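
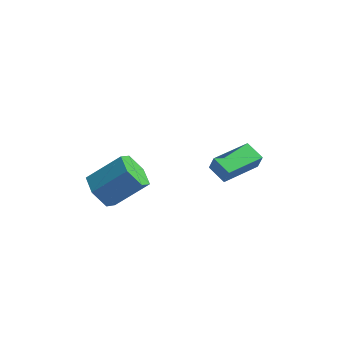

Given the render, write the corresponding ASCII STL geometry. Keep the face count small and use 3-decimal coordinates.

solid 
facet normal -0.755 -0.267 -0.599
outer loop
vertex -1.832 -2.122 1.049
vertex -2.51 -1.912 1.809
vertex -2.238 -1.168 1.135
endloop
endfacet
facet normal 0.527 0.296 -0.796
outer loop
vertex -1.832 -2.122 1.049
vertex -2.238 -1.168 1.135
vertex -0.292 -1.578 2.271
endloop
endfacet
facet normal 0.527 0.296 -0.796
outer loop
vertex -0.292 -1.578 2.271
vertex -2.238 -1.168 1.135
vertex -0.698 -0.624 2.357
endloop
endfacet
facet normal 0.755 0.267 0.599
outer loop
vertex -0.292 -1.578 2.271
vertex -0.698 -0.624 2.357
vertex -0.97 -1.368 3.031
endloop
endfacet
facet normal -0.755 -0.267 -0.599
outer loop
vertex -2.238 -1.168 1.135
vertex -2.51 -1.912 1.809
vertex -2.915 -0.958 1.895
endloop
endfacet
facet normal -0.074 0.942 -0.326
outer loop
vertex -2.238 -1.168 1.135
vertex -2.915 -0.958 1.895
vertex -0.698 -0.624 2.357
endloop
endfacet
facet normal -0.074 0.942 -0.326
outer loop
vertex -0.698 -0.624 2.357
vertex -2.915 -0.958 1.895
vertex -1.375 -0.414 3.117
endloop
endfacet
facet normal 0.755 0.267 0.599
outer loop
vertex -0.698 -0.624 2.357
vertex -1.375 -0.414 3.117
vertex -0.97 -1.368 3.031
endloop
endfacet
facet normal -0.755 -0.266 -0.600
outer loop
vertex -2.915 -0.958 1.895
vertex -2.51 -1.912 1.809
vertex -3.188 -1.702 2.569
endloop
endfacet
facet normal -0.601 0.646 0.470
outer loop
vertex -2.915 -0.958 1.895
vertex -3.188 -1.702 2.569
vertex -1.375 -0.414 3.117
endloop
endfacet
facet normal -0.601 0.646 0.470
outer loop
vertex -1.375 -0.414 3.117
vertex -3.188 -1.702 2.569
vertex -1.648 -1.158 3.791
endloop
endfacet
facet normal 0.755 0.266 0.600
outer loop
vertex -1.375 -0.414 3.117
vertex -1.648 -1.158 3.791
vertex -0.97 -1.368 3.031
endloop
endfacet
facet normal -0.755 -0.267 -0.599
outer loop
vertex -3.188 -1.702 2.569
vertex -2.51 -1.912 1.809
vertex -2.782 -2.656 2.483
endloop
endfacet
facet normal -0.527 -0.296 0.796
outer loop
vertex -3.188 -1.702 2.569
vertex -2.782 -2.656 2.483
vertex -1.648 -1.158 3.791
endloop
endfacet
facet normal -0.527 -0.296 0.796
outer loop
vertex -1.648 -1.158 3.791
vertex -2.782 -2.656 2.483
vertex -1.242 -2.112 3.705
endloop
endfacet
facet normal 0.755 0.267 0.599
outer loop
vertex -1.648 -1.158 3.791
vertex -1.242 -2.112 3.705
vertex -0.97 -1.368 3.031
endloop
endfacet
facet normal -0.755 -0.267 -0.599
outer loop
vertex -2.782 -2.656 2.483
vertex -2.51 -1.912 1.809
vertex -2.105 -2.866 1.723
endloop
endfacet
facet normal 0.074 -0.942 0.326
outer loop
vertex -2.782 -2.656 2.483
vertex -2.105 -2.866 1.723
vertex -1.242 -2.112 3.705
endloop
endfacet
facet normal 0.074 -0.942 0.326
outer loop
vertex -1.242 -2.112 3.705
vertex -2.105 -2.866 1.723
vertex -0.565 -2.322 2.945
endloop
endfacet
facet normal 0.755 0.267 0.599
outer loop
vertex -1.242 -2.112 3.705
vertex -0.565 -2.322 2.945
vertex -0.97 -1.368 3.031
endloop
endfacet
facet normal -0.755 -0.266 -0.600
outer loop
vertex -2.105 -2.866 1.723
vertex -2.51 -1.912 1.809
vertex -1.832 -2.122 1.049
endloop
endfacet
facet normal 0.601 -0.646 -0.470
outer loop
vertex -2.105 -2.866 1.723
vertex -1.832 -2.122 1.049
vertex -0.565 -2.322 2.945
endloop
endfacet
facet normal 0.601 -0.646 -0.470
outer loop
vertex -0.565 -2.322 2.945
vertex -1.832 -2.122 1.049
vertex -0.292 -1.578 2.271
endloop
endfacet
facet normal 0.755 0.266 0.600
outer loop
vertex -0.565 -2.322 2.945
vertex -0.292 -1.578 2.271
vertex -0.97 -1.368 3.031
endloop
endfacet
facet normal -0.691 0.681 0.243
outer loop
vertex 2.306 1.999 0.837
vertex 3.792 3.6 0.577
vertex 2.087 2.069 0.018
endloop
endfacet
facet normal -0.675 -0.728 0.118
outer loop
vertex 2.868 1.3 -0.257
vertex 2.306 1.999 0.837
vertex 2.087 2.069 0.018
endloop
endfacet
facet normal -0.691 0.681 0.243
outer loop
vertex 2.087 2.069 0.018
vertex 3.792 3.6 0.577
vertex 3.573 3.67 -0.241
endloop
endfacet
facet normal -0.257 0.083 -0.963
outer loop
vertex 3.573 3.67 -0.241
vertex 2.868 1.3 -0.257
vertex 2.087 2.069 0.018
endloop
endfacet
facet normal 0.258 -0.083 0.963
outer loop
vertex 2.306 1.999 0.837
vertex 4.573 2.831 0.302
vertex 3.792 3.6 0.577
endloop
endfacet
facet normal -0.675 -0.728 0.118
outer loop
vertex 3.087 1.23 0.561
vertex 2.306 1.999 0.837
vertex 2.868 1.3 -0.257
endloop
endfacet
facet normal 0.258 -0.084 0.963
outer loop
vertex 3.087 1.23 0.561
vertex 4.573 2.831 0.302
vertex 2.306 1.999 0.837
endloop
endfacet
facet normal 0.675 0.728 -0.118
outer loop
vertex 3.792 3.6 0.577
vertex 4.573 2.831 0.302
vertex 3.573 3.67 -0.241
endloop
endfacet
facet normal -0.258 0.083 -0.963
outer loop
vertex 4.354 2.901 -0.517
vertex 2.868 1.3 -0.257
vertex 3.573 3.67 -0.241
endloop
endfacet
facet normal 0.675 0.728 -0.118
outer loop
vertex 3.573 3.67 -0.241
vertex 4.573 2.831 0.302
vertex 4.354 2.901 -0.517
endloop
endfacet
facet normal 0.691 -0.681 -0.243
outer loop
vertex 4.354 2.901 -0.517
vertex 3.087 1.23 0.561
vertex 2.868 1.3 -0.257
endloop
endfacet
facet normal 0.691 -0.681 -0.243
outer loop
vertex 4.573 2.831 0.302
vertex 3.087 1.23 0.561
vertex 4.354 2.901 -0.517
endloop
endfacet

endsolid


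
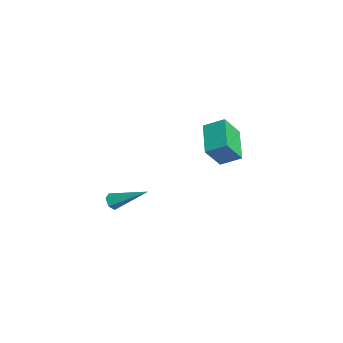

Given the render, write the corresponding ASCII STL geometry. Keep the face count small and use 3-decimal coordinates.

solid 
facet normal -0.911 0.190 0.366
outer loop
vertex -2.862 1.459 -3.223
vertex -2.4 2.496 -2.611
vertex -3.191 2.366 -4.512
endloop
endfacet
facet normal -0.358 -0.804 -0.474
outer loop
vertex -1.26 1.964 -5.289
vertex -2.862 1.459 -3.223
vertex -3.191 2.366 -4.512
endloop
endfacet
facet normal -0.911 0.189 0.366
outer loop
vertex -3.191 2.366 -4.512
vertex -2.4 2.496 -2.611
vertex -2.73 3.403 -3.9
endloop
endfacet
facet normal -0.205 0.563 -0.800
outer loop
vertex -2.73 3.403 -3.9
vertex -1.26 1.964 -5.289
vertex -3.191 2.366 -4.512
endloop
endfacet
facet normal 0.205 -0.564 0.800
outer loop
vertex -2.862 1.459 -3.223
vertex -0.469 2.094 -3.388
vertex -2.4 2.496 -2.611
endloop
endfacet
facet normal -0.358 -0.804 -0.474
outer loop
vertex -0.93 1.057 -4.0
vertex -2.862 1.459 -3.223
vertex -1.26 1.964 -5.289
endloop
endfacet
facet normal 0.205 -0.563 0.800
outer loop
vertex -0.93 1.057 -4.0
vertex -0.469 2.094 -3.388
vertex -2.862 1.459 -3.223
endloop
endfacet
facet normal 0.358 0.804 0.474
outer loop
vertex -2.4 2.496 -2.611
vertex -0.469 2.094 -3.388
vertex -2.73 3.403 -3.9
endloop
endfacet
facet normal -0.205 0.564 -0.800
outer loop
vertex -0.798 3.001 -4.677
vertex -1.26 1.964 -5.289
vertex -2.73 3.403 -3.9
endloop
endfacet
facet normal 0.358 0.804 0.474
outer loop
vertex -2.73 3.403 -3.9
vertex -0.469 2.094 -3.388
vertex -0.798 3.001 -4.677
endloop
endfacet
facet normal 0.911 -0.189 -0.367
outer loop
vertex -0.798 3.001 -4.677
vertex -0.93 1.057 -4.0
vertex -1.26 1.964 -5.289
endloop
endfacet
facet normal 0.911 -0.189 -0.366
outer loop
vertex -0.469 2.094 -3.388
vertex -0.93 1.057 -4.0
vertex -0.798 3.001 -4.677
endloop
endfacet
facet normal -0.426 -0.755 -0.498
outer loop
vertex 3.54 -4.643 -4.478
vertex 3.212 -4.712 -4.093
vertex 3.094 -4.394 -4.474
endloop
endfacet
facet normal 0.320 0.585 -0.746
outer loop
vertex 3.54 -4.643 -4.478
vertex 3.094 -4.394 -4.474
vertex 4.108 -3.128 -3.047
endloop
endfacet
facet normal -0.427 -0.755 -0.498
outer loop
vertex 3.094 -4.394 -4.474
vertex 3.212 -4.712 -4.093
vertex 2.767 -4.463 -4.089
endloop
endfacet
facet normal -0.536 0.784 -0.315
outer loop
vertex 3.094 -4.394 -4.474
vertex 2.767 -4.463 -4.089
vertex 4.108 -3.128 -3.047
endloop
endfacet
facet normal -0.426 -0.754 -0.500
outer loop
vertex 2.767 -4.463 -4.089
vertex 3.212 -4.712 -4.093
vertex 2.885 -4.782 -3.709
endloop
endfacet
facet normal -0.767 0.353 0.535
outer loop
vertex 2.767 -4.463 -4.089
vertex 2.885 -4.782 -3.709
vertex 4.108 -3.128 -3.047
endloop
endfacet
facet normal -0.425 -0.755 -0.500
outer loop
vertex 2.885 -4.782 -3.709
vertex 3.212 -4.712 -4.093
vertex 3.33 -5.03 -3.713
endloop
endfacet
facet normal -0.144 -0.274 0.951
outer loop
vertex 2.885 -4.782 -3.709
vertex 3.33 -5.03 -3.713
vertex 4.108 -3.128 -3.047
endloop
endfacet
facet normal -0.427 -0.754 -0.499
outer loop
vertex 3.33 -5.03 -3.713
vertex 3.212 -4.712 -4.093
vertex 3.657 -4.961 -4.097
endloop
endfacet
facet normal 0.711 -0.473 0.520
outer loop
vertex 3.33 -5.03 -3.713
vertex 3.657 -4.961 -4.097
vertex 4.108 -3.128 -3.047
endloop
endfacet
facet normal -0.427 -0.754 -0.499
outer loop
vertex 3.657 -4.961 -4.097
vertex 3.212 -4.712 -4.093
vertex 3.54 -4.643 -4.478
endloop
endfacet
facet normal 0.944 -0.045 -0.327
outer loop
vertex 3.657 -4.961 -4.097
vertex 3.54 -4.643 -4.478
vertex 4.108 -3.128 -3.047
endloop
endfacet

endsolid


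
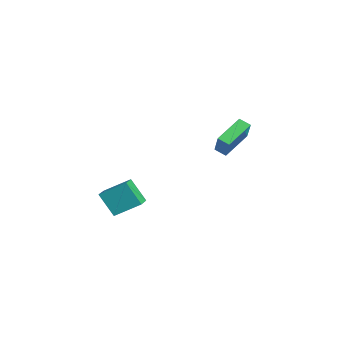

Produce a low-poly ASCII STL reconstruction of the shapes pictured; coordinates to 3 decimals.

solid 
facet normal -0.617 -0.652 0.441
outer loop
vertex -2.568 3.548 1.649
vertex -3.709 3.721 0.307
vertex -1.625 1.977 0.645
endloop
endfacet
facet normal 0.644 -0.098 0.759
outer loop
vertex -1.131 2.499 0.293
vertex -2.568 3.548 1.649
vertex -1.625 1.977 0.645
endloop
endfacet
facet normal -0.617 -0.652 0.440
outer loop
vertex -1.625 1.977 0.645
vertex -3.709 3.721 0.307
vertex -2.765 2.15 -0.697
endloop
endfacet
facet normal 0.452 -0.752 -0.481
outer loop
vertex -2.765 2.15 -0.697
vertex -1.131 2.499 0.293
vertex -1.625 1.977 0.645
endloop
endfacet
facet normal -0.452 0.752 0.481
outer loop
vertex -2.568 3.548 1.649
vertex -3.215 4.243 -0.045
vertex -3.709 3.721 0.307
endloop
endfacet
facet normal 0.645 -0.097 0.758
outer loop
vertex -2.075 4.07 1.297
vertex -2.568 3.548 1.649
vertex -1.131 2.499 0.293
endloop
endfacet
facet normal -0.452 0.751 0.481
outer loop
vertex -2.075 4.07 1.297
vertex -3.215 4.243 -0.045
vertex -2.568 3.548 1.649
endloop
endfacet
facet normal -0.644 0.098 -0.759
outer loop
vertex -3.709 3.721 0.307
vertex -3.215 4.243 -0.045
vertex -2.765 2.15 -0.697
endloop
endfacet
facet normal 0.452 -0.751 -0.481
outer loop
vertex -2.272 2.672 -1.049
vertex -1.131 2.499 0.293
vertex -2.765 2.15 -0.697
endloop
endfacet
facet normal -0.645 0.098 -0.758
outer loop
vertex -2.765 2.15 -0.697
vertex -3.215 4.243 -0.045
vertex -2.272 2.672 -1.049
endloop
endfacet
facet normal 0.617 0.652 -0.440
outer loop
vertex -2.272 2.672 -1.049
vertex -2.075 4.07 1.297
vertex -1.131 2.499 0.293
endloop
endfacet
facet normal 0.617 0.652 -0.440
outer loop
vertex -3.215 4.243 -0.045
vertex -2.075 4.07 1.297
vertex -2.272 2.672 -1.049
endloop
endfacet
facet normal -0.410 -0.392 0.824
outer loop
vertex -0.225 -3.733 -1.566
vertex -1.496 -3.122 -1.907
vertex -0.677 -5.18 -2.48
endloop
endfacet
facet normal 0.876 -0.422 0.235
outer loop
vertex 0.036 -4.498 -3.913
vertex -0.225 -3.733 -1.566
vertex -0.677 -5.18 -2.48
endloop
endfacet
facet normal -0.409 -0.392 0.824
outer loop
vertex -0.677 -5.18 -2.48
vertex -1.496 -3.122 -1.907
vertex -1.947 -4.57 -2.82
endloop
endfacet
facet normal -0.255 -0.818 -0.516
outer loop
vertex -1.947 -4.57 -2.82
vertex 0.036 -4.498 -3.913
vertex -0.677 -5.18 -2.48
endloop
endfacet
facet normal 0.255 0.818 0.516
outer loop
vertex -0.225 -3.733 -1.566
vertex -0.783 -2.44 -3.34
vertex -1.496 -3.122 -1.907
endloop
endfacet
facet normal 0.876 -0.421 0.235
outer loop
vertex 0.487 -3.05 -3.0
vertex -0.225 -3.733 -1.566
vertex 0.036 -4.498 -3.913
endloop
endfacet
facet normal 0.255 0.818 0.516
outer loop
vertex 0.487 -3.05 -3.0
vertex -0.783 -2.44 -3.34
vertex -0.225 -3.733 -1.566
endloop
endfacet
facet normal -0.876 0.421 -0.235
outer loop
vertex -1.496 -3.122 -1.907
vertex -0.783 -2.44 -3.34
vertex -1.947 -4.57 -2.82
endloop
endfacet
facet normal -0.255 -0.818 -0.516
outer loop
vertex -1.235 -3.887 -4.254
vertex 0.036 -4.498 -3.913
vertex -1.947 -4.57 -2.82
endloop
endfacet
facet normal -0.876 0.422 -0.234
outer loop
vertex -1.947 -4.57 -2.82
vertex -0.783 -2.44 -3.34
vertex -1.235 -3.887 -4.254
endloop
endfacet
facet normal 0.409 0.392 -0.824
outer loop
vertex -1.235 -3.887 -4.254
vertex 0.487 -3.05 -3.0
vertex 0.036 -4.498 -3.913
endloop
endfacet
facet normal 0.409 0.393 -0.824
outer loop
vertex -0.783 -2.44 -3.34
vertex 0.487 -3.05 -3.0
vertex -1.235 -3.887 -4.254
endloop
endfacet

endsolid


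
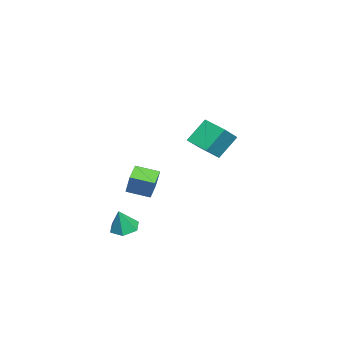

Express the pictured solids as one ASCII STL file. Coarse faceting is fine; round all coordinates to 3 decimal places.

solid 
facet normal -0.412 0.523 0.746
outer loop
vertex 1.319 3.444 5.104
vertex 2.214 4.659 4.747
vertex 0.072 4.038 3.998
endloop
endfacet
facet normal -0.577 -0.783 0.230
outer loop
vertex 0.826 3.081 2.633
vertex 1.319 3.444 5.104
vertex 0.072 4.038 3.998
endloop
endfacet
facet normal -0.412 0.523 0.746
outer loop
vertex 0.072 4.038 3.998
vertex 2.214 4.659 4.747
vertex 0.966 5.253 3.641
endloop
endfacet
facet normal -0.705 0.335 -0.625
outer loop
vertex 0.966 5.253 3.641
vertex 0.826 3.081 2.633
vertex 0.072 4.038 3.998
endloop
endfacet
facet normal 0.705 -0.336 0.625
outer loop
vertex 1.319 3.444 5.104
vertex 2.968 3.702 3.382
vertex 2.214 4.659 4.747
endloop
endfacet
facet normal -0.577 -0.784 0.230
outer loop
vertex 2.074 2.487 3.739
vertex 1.319 3.444 5.104
vertex 0.826 3.081 2.633
endloop
endfacet
facet normal 0.705 -0.335 0.625
outer loop
vertex 2.074 2.487 3.739
vertex 2.968 3.702 3.382
vertex 1.319 3.444 5.104
endloop
endfacet
facet normal 0.577 0.783 -0.230
outer loop
vertex 2.214 4.659 4.747
vertex 2.968 3.702 3.382
vertex 0.966 5.253 3.641
endloop
endfacet
facet normal -0.705 0.336 -0.625
outer loop
vertex 1.721 4.296 2.276
vertex 0.826 3.081 2.633
vertex 0.966 5.253 3.641
endloop
endfacet
facet normal 0.577 0.784 -0.230
outer loop
vertex 0.966 5.253 3.641
vertex 2.968 3.702 3.382
vertex 1.721 4.296 2.276
endloop
endfacet
facet normal 0.412 -0.523 -0.746
outer loop
vertex 1.721 4.296 2.276
vertex 2.074 2.487 3.739
vertex 0.826 3.081 2.633
endloop
endfacet
facet normal 0.413 -0.523 -0.746
outer loop
vertex 2.968 3.702 3.382
vertex 2.074 2.487 3.739
vertex 1.721 4.296 2.276
endloop
endfacet
facet normal -0.922 0.129 0.365
outer loop
vertex -4.238 -1.42 -1.394
vertex -4.174 0.122 -1.778
vertex -4.896 -1.775 -2.932
endloop
endfacet
facet normal -0.041 -0.970 0.241
outer loop
vertex -3.706 -1.942 -3.402
vertex -4.238 -1.42 -1.394
vertex -4.896 -1.775 -2.932
endloop
endfacet
facet normal -0.922 0.130 0.364
outer loop
vertex -4.896 -1.775 -2.932
vertex -4.174 0.122 -1.778
vertex -4.831 -0.234 -3.316
endloop
endfacet
facet normal -0.384 -0.208 -0.899
outer loop
vertex -4.831 -0.234 -3.316
vertex -3.706 -1.942 -3.402
vertex -4.896 -1.775 -2.932
endloop
endfacet
facet normal 0.384 0.208 0.899
outer loop
vertex -4.238 -1.42 -1.394
vertex -2.984 -0.045 -2.248
vertex -4.174 0.122 -1.778
endloop
endfacet
facet normal -0.040 -0.970 0.241
outer loop
vertex -3.049 -1.586 -1.864
vertex -4.238 -1.42 -1.394
vertex -3.706 -1.942 -3.402
endloop
endfacet
facet normal 0.385 0.208 0.899
outer loop
vertex -3.049 -1.586 -1.864
vertex -2.984 -0.045 -2.248
vertex -4.238 -1.42 -1.394
endloop
endfacet
facet normal 0.041 0.969 -0.242
outer loop
vertex -4.174 0.122 -1.778
vertex -2.984 -0.045 -2.248
vertex -4.831 -0.234 -3.316
endloop
endfacet
facet normal -0.385 -0.208 -0.899
outer loop
vertex -3.642 -0.4 -3.786
vertex -3.706 -1.942 -3.402
vertex -4.831 -0.234 -3.316
endloop
endfacet
facet normal 0.040 0.970 -0.241
outer loop
vertex -4.831 -0.234 -3.316
vertex -2.984 -0.045 -2.248
vertex -3.642 -0.4 -3.786
endloop
endfacet
facet normal 0.922 -0.129 -0.364
outer loop
vertex -3.642 -0.4 -3.786
vertex -3.049 -1.586 -1.864
vertex -3.706 -1.942 -3.402
endloop
endfacet
facet normal 0.922 -0.130 -0.365
outer loop
vertex -2.984 -0.045 -2.248
vertex -3.049 -1.586 -1.864
vertex -3.642 -0.4 -3.786
endloop
endfacet
facet normal -0.293 0.164 -0.942
outer loop
vertex 1.067 -1.4 -4.78
vertex 0.169 -1.435 -4.507
vertex 0.629 -0.615 -4.507
endloop
endfacet
facet normal 0.878 0.397 0.266
outer loop
vertex 1.067 -1.4 -4.78
vertex 0.629 -0.615 -4.507
vertex 0.651 -1.705 -2.953
endloop
endfacet
facet normal -0.292 0.164 -0.942
outer loop
vertex 0.629 -0.615 -4.507
vertex 0.169 -1.435 -4.507
vertex -0.27 -0.649 -4.234
endloop
endfacet
facet normal 0.142 0.811 0.567
outer loop
vertex 0.629 -0.615 -4.507
vertex -0.27 -0.649 -4.234
vertex 0.651 -1.705 -2.953
endloop
endfacet
facet normal -0.292 0.164 -0.942
outer loop
vertex -0.27 -0.649 -4.234
vertex 0.169 -1.435 -4.507
vertex -0.73 -1.469 -4.234
endloop
endfacet
facet normal -0.607 0.341 0.718
outer loop
vertex -0.27 -0.649 -4.234
vertex -0.73 -1.469 -4.234
vertex 0.651 -1.705 -2.953
endloop
endfacet
facet normal -0.292 0.165 -0.942
outer loop
vertex -0.73 -1.469 -4.234
vertex 0.169 -1.435 -4.507
vertex -0.292 -2.254 -4.507
endloop
endfacet
facet normal -0.619 -0.543 0.567
outer loop
vertex -0.73 -1.469 -4.234
vertex -0.292 -2.254 -4.507
vertex 0.651 -1.705 -2.953
endloop
endfacet
facet normal -0.292 0.165 -0.942
outer loop
vertex -0.292 -2.254 -4.507
vertex 0.169 -1.435 -4.507
vertex 0.607 -2.22 -4.78
endloop
endfacet
facet normal 0.117 -0.957 0.267
outer loop
vertex -0.292 -2.254 -4.507
vertex 0.607 -2.22 -4.78
vertex 0.651 -1.705 -2.953
endloop
endfacet
facet normal -0.293 0.164 -0.942
outer loop
vertex 0.607 -2.22 -4.78
vertex 0.169 -1.435 -4.507
vertex 1.067 -1.4 -4.78
endloop
endfacet
facet normal 0.866 -0.486 0.116
outer loop
vertex 0.607 -2.22 -4.78
vertex 1.067 -1.4 -4.78
vertex 0.651 -1.705 -2.953
endloop
endfacet

endsolid


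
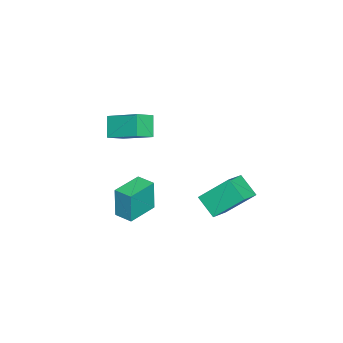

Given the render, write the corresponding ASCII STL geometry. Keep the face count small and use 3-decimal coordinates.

solid 
facet normal -0.428 -0.683 0.592
outer loop
vertex 3.068 2.45 0.51
vertex 1.804 2.744 -0.065
vertex 3.393 0.972 -0.961
endloop
endfacet
facet normal 0.891 -0.207 0.405
outer loop
vertex 3.996 1.936 -1.795
vertex 3.068 2.45 0.51
vertex 3.393 0.972 -0.961
endloop
endfacet
facet normal -0.428 -0.683 0.592
outer loop
vertex 3.393 0.972 -0.961
vertex 1.804 2.744 -0.065
vertex 2.128 1.267 -1.536
endloop
endfacet
facet normal 0.154 -0.700 -0.698
outer loop
vertex 2.128 1.267 -1.536
vertex 3.996 1.936 -1.795
vertex 3.393 0.972 -0.961
endloop
endfacet
facet normal -0.154 0.700 0.697
outer loop
vertex 3.068 2.45 0.51
vertex 2.407 3.708 -0.899
vertex 1.804 2.744 -0.065
endloop
endfacet
facet normal 0.890 -0.208 0.405
outer loop
vertex 3.672 3.413 -0.324
vertex 3.068 2.45 0.51
vertex 3.996 1.936 -1.795
endloop
endfacet
facet normal -0.154 0.700 0.697
outer loop
vertex 3.672 3.413 -0.324
vertex 2.407 3.708 -0.899
vertex 3.068 2.45 0.51
endloop
endfacet
facet normal -0.891 0.207 -0.404
outer loop
vertex 1.804 2.744 -0.065
vertex 2.407 3.708 -0.899
vertex 2.128 1.267 -1.536
endloop
endfacet
facet normal 0.154 -0.700 -0.697
outer loop
vertex 2.732 2.23 -2.37
vertex 3.996 1.936 -1.795
vertex 2.128 1.267 -1.536
endloop
endfacet
facet normal -0.890 0.208 -0.405
outer loop
vertex 2.128 1.267 -1.536
vertex 2.407 3.708 -0.899
vertex 2.732 2.23 -2.37
endloop
endfacet
facet normal 0.428 0.683 -0.592
outer loop
vertex 2.732 2.23 -2.37
vertex 3.672 3.413 -0.324
vertex 3.996 1.936 -1.795
endloop
endfacet
facet normal 0.428 0.683 -0.592
outer loop
vertex 2.407 3.708 -0.899
vertex 3.672 3.413 -0.324
vertex 2.732 2.23 -2.37
endloop
endfacet
facet normal -0.631 -0.197 0.750
outer loop
vertex 1.119 -2.931 2.867
vertex 0.228 -2.352 2.269
vertex 0.58 -4.715 1.944
endloop
endfacet
facet normal 0.731 -0.474 0.490
outer loop
vertex 1.432 -4.448 0.931
vertex 1.119 -2.931 2.867
vertex 0.58 -4.715 1.944
endloop
endfacet
facet normal -0.632 -0.197 0.750
outer loop
vertex 0.58 -4.715 1.944
vertex 0.228 -2.352 2.269
vertex -0.312 -4.136 1.345
endloop
endfacet
facet normal -0.259 -0.858 -0.444
outer loop
vertex -0.312 -4.136 1.345
vertex 1.432 -4.448 0.931
vertex 0.58 -4.715 1.944
endloop
endfacet
facet normal 0.259 0.858 0.444
outer loop
vertex 1.119 -2.931 2.867
vertex 1.08 -2.085 1.256
vertex 0.228 -2.352 2.269
endloop
endfacet
facet normal 0.731 -0.475 0.490
outer loop
vertex 1.972 -2.664 1.855
vertex 1.119 -2.931 2.867
vertex 1.432 -4.448 0.931
endloop
endfacet
facet normal 0.259 0.858 0.444
outer loop
vertex 1.972 -2.664 1.855
vertex 1.08 -2.085 1.256
vertex 1.119 -2.931 2.867
endloop
endfacet
facet normal -0.731 0.475 -0.490
outer loop
vertex 0.228 -2.352 2.269
vertex 1.08 -2.085 1.256
vertex -0.312 -4.136 1.345
endloop
endfacet
facet normal -0.259 -0.858 -0.444
outer loop
vertex 0.541 -3.869 0.333
vertex 1.432 -4.448 0.931
vertex -0.312 -4.136 1.345
endloop
endfacet
facet normal -0.731 0.475 -0.491
outer loop
vertex -0.312 -4.136 1.345
vertex 1.08 -2.085 1.256
vertex 0.541 -3.869 0.333
endloop
endfacet
facet normal 0.631 0.197 -0.750
outer loop
vertex 0.541 -3.869 0.333
vertex 1.972 -2.664 1.855
vertex 1.432 -4.448 0.931
endloop
endfacet
facet normal 0.632 0.197 -0.750
outer loop
vertex 1.08 -2.085 1.256
vertex 1.972 -2.664 1.855
vertex 0.541 -3.869 0.333
endloop
endfacet
facet normal -0.923 0.384 -0.032
outer loop
vertex 2.785 -2.355 -0.623
vertex 3.183 -1.395 -0.586
vertex 2.865 -2.318 -2.471
endloop
endfacet
facet normal -0.383 -0.923 -0.035
outer loop
vertex 4.517 -3.005 -2.414
vertex 2.785 -2.355 -0.623
vertex 2.865 -2.318 -2.471
endloop
endfacet
facet normal -0.923 0.384 -0.032
outer loop
vertex 2.865 -2.318 -2.471
vertex 3.183 -1.395 -0.586
vertex 3.263 -1.358 -2.434
endloop
endfacet
facet normal 0.043 0.021 -0.999
outer loop
vertex 3.263 -1.358 -2.434
vertex 4.517 -3.005 -2.414
vertex 2.865 -2.318 -2.471
endloop
endfacet
facet normal -0.043 -0.021 0.999
outer loop
vertex 2.785 -2.355 -0.623
vertex 4.835 -2.082 -0.529
vertex 3.183 -1.395 -0.586
endloop
endfacet
facet normal -0.383 -0.923 -0.035
outer loop
vertex 4.437 -3.042 -0.566
vertex 2.785 -2.355 -0.623
vertex 4.517 -3.005 -2.414
endloop
endfacet
facet normal -0.043 -0.021 0.999
outer loop
vertex 4.437 -3.042 -0.566
vertex 4.835 -2.082 -0.529
vertex 2.785 -2.355 -0.623
endloop
endfacet
facet normal 0.383 0.923 0.035
outer loop
vertex 3.183 -1.395 -0.586
vertex 4.835 -2.082 -0.529
vertex 3.263 -1.358 -2.434
endloop
endfacet
facet normal 0.043 0.021 -0.999
outer loop
vertex 4.915 -2.045 -2.377
vertex 4.517 -3.005 -2.414
vertex 3.263 -1.358 -2.434
endloop
endfacet
facet normal 0.383 0.923 0.035
outer loop
vertex 3.263 -1.358 -2.434
vertex 4.835 -2.082 -0.529
vertex 4.915 -2.045 -2.377
endloop
endfacet
facet normal 0.923 -0.384 0.032
outer loop
vertex 4.915 -2.045 -2.377
vertex 4.437 -3.042 -0.566
vertex 4.517 -3.005 -2.414
endloop
endfacet
facet normal 0.923 -0.384 0.032
outer loop
vertex 4.835 -2.082 -0.529
vertex 4.437 -3.042 -0.566
vertex 4.915 -2.045 -2.377
endloop
endfacet

endsolid


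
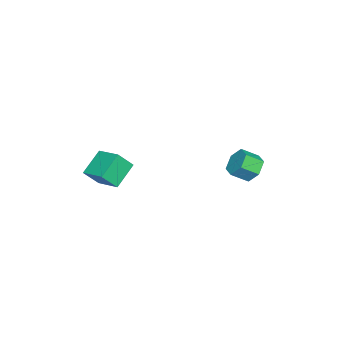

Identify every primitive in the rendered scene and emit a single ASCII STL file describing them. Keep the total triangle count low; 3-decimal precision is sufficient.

solid 
facet normal -0.486 -0.829 -0.275
outer loop
vertex 2.874 -2.631 4.471
vertex 2.324 -1.975 3.466
vertex 4.187 -3.068 3.468
endloop
endfacet
facet normal 0.416 -0.497 0.761
outer loop
vertex 4.976 -1.725 3.914
vertex 2.874 -2.631 4.471
vertex 4.187 -3.068 3.468
endloop
endfacet
facet normal -0.486 -0.829 -0.276
outer loop
vertex 4.187 -3.068 3.468
vertex 2.324 -1.975 3.466
vertex 3.638 -2.412 2.463
endloop
endfacet
facet normal 0.768 -0.256 -0.587
outer loop
vertex 3.638 -2.412 2.463
vertex 4.976 -1.725 3.914
vertex 4.187 -3.068 3.468
endloop
endfacet
facet normal -0.768 0.256 0.587
outer loop
vertex 2.874 -2.631 4.471
vertex 3.113 -0.632 3.912
vertex 2.324 -1.975 3.466
endloop
endfacet
facet normal 0.416 -0.497 0.762
outer loop
vertex 3.662 -1.288 4.917
vertex 2.874 -2.631 4.471
vertex 4.976 -1.725 3.914
endloop
endfacet
facet normal -0.768 0.256 0.587
outer loop
vertex 3.662 -1.288 4.917
vertex 3.113 -0.632 3.912
vertex 2.874 -2.631 4.471
endloop
endfacet
facet normal -0.416 0.497 -0.761
outer loop
vertex 2.324 -1.975 3.466
vertex 3.113 -0.632 3.912
vertex 3.638 -2.412 2.463
endloop
endfacet
facet normal 0.768 -0.256 -0.587
outer loop
vertex 4.426 -1.069 2.909
vertex 4.976 -1.725 3.914
vertex 3.638 -2.412 2.463
endloop
endfacet
facet normal -0.416 0.497 -0.761
outer loop
vertex 3.638 -2.412 2.463
vertex 3.113 -0.632 3.912
vertex 4.426 -1.069 2.909
endloop
endfacet
facet normal 0.486 0.829 0.275
outer loop
vertex 4.426 -1.069 2.909
vertex 3.662 -1.288 4.917
vertex 4.976 -1.725 3.914
endloop
endfacet
facet normal 0.486 0.829 0.276
outer loop
vertex 3.113 -0.632 3.912
vertex 3.662 -1.288 4.917
vertex 4.426 -1.069 2.909
endloop
endfacet
facet normal -0.400 0.732 -0.551
outer loop
vertex -2.485 4.707 0.745
vertex -3.284 4.187 0.634
vertex -3.203 4.79 1.376
endloop
endfacet
facet normal 0.529 0.676 0.513
outer loop
vertex -2.485 4.707 0.745
vertex -3.203 4.79 1.376
vertex -1.997 3.814 1.418
endloop
endfacet
facet normal 0.529 0.676 0.513
outer loop
vertex -1.997 3.814 1.418
vertex -3.203 4.79 1.376
vertex -2.715 3.897 2.049
endloop
endfacet
facet normal 0.400 -0.732 0.551
outer loop
vertex -1.997 3.814 1.418
vertex -2.715 3.897 2.049
vertex -2.796 3.293 1.306
endloop
endfacet
facet normal -0.400 0.732 -0.551
outer loop
vertex -3.203 4.79 1.376
vertex -3.284 4.187 0.634
vertex -4.002 4.27 1.265
endloop
endfacet
facet normal -0.384 0.413 0.826
outer loop
vertex -3.203 4.79 1.376
vertex -4.002 4.27 1.265
vertex -2.715 3.897 2.049
endloop
endfacet
facet normal -0.383 0.413 0.826
outer loop
vertex -2.715 3.897 2.049
vertex -4.002 4.27 1.265
vertex -3.515 3.377 1.938
endloop
endfacet
facet normal 0.399 -0.732 0.552
outer loop
vertex -2.715 3.897 2.049
vertex -3.515 3.377 1.938
vertex -2.796 3.293 1.306
endloop
endfacet
facet normal -0.400 0.732 -0.551
outer loop
vertex -4.002 4.27 1.265
vertex -3.284 4.187 0.634
vertex -4.083 3.666 0.522
endloop
endfacet
facet normal -0.913 -0.262 0.313
outer loop
vertex -4.002 4.27 1.265
vertex -4.083 3.666 0.522
vertex -3.515 3.377 1.938
endloop
endfacet
facet normal -0.913 -0.263 0.312
outer loop
vertex -3.515 3.377 1.938
vertex -4.083 3.666 0.522
vertex -3.595 2.773 1.195
endloop
endfacet
facet normal 0.400 -0.732 0.552
outer loop
vertex -3.515 3.377 1.938
vertex -3.595 2.773 1.195
vertex -2.796 3.293 1.306
endloop
endfacet
facet normal -0.400 0.732 -0.551
outer loop
vertex -4.083 3.666 0.522
vertex -3.284 4.187 0.634
vertex -3.365 3.583 -0.109
endloop
endfacet
facet normal -0.529 -0.676 -0.513
outer loop
vertex -4.083 3.666 0.522
vertex -3.365 3.583 -0.109
vertex -3.595 2.773 1.195
endloop
endfacet
facet normal -0.529 -0.676 -0.513
outer loop
vertex -3.595 2.773 1.195
vertex -3.365 3.583 -0.109
vertex -2.877 2.69 0.564
endloop
endfacet
facet normal 0.400 -0.732 0.551
outer loop
vertex -3.595 2.773 1.195
vertex -2.877 2.69 0.564
vertex -2.796 3.293 1.306
endloop
endfacet
facet normal -0.399 0.732 -0.552
outer loop
vertex -3.365 3.583 -0.109
vertex -3.284 4.187 0.634
vertex -2.565 4.103 0.002
endloop
endfacet
facet normal 0.383 -0.413 -0.826
outer loop
vertex -3.365 3.583 -0.109
vertex -2.565 4.103 0.002
vertex -2.877 2.69 0.564
endloop
endfacet
facet normal 0.384 -0.413 -0.826
outer loop
vertex -2.877 2.69 0.564
vertex -2.565 4.103 0.002
vertex -2.078 3.21 0.675
endloop
endfacet
facet normal 0.400 -0.732 0.551
outer loop
vertex -2.877 2.69 0.564
vertex -2.078 3.21 0.675
vertex -2.796 3.293 1.306
endloop
endfacet
facet normal -0.400 0.732 -0.552
outer loop
vertex -2.565 4.103 0.002
vertex -3.284 4.187 0.634
vertex -2.485 4.707 0.745
endloop
endfacet
facet normal 0.913 0.263 -0.312
outer loop
vertex -2.565 4.103 0.002
vertex -2.485 4.707 0.745
vertex -2.078 3.21 0.675
endloop
endfacet
facet normal 0.913 0.263 -0.313
outer loop
vertex -2.078 3.21 0.675
vertex -2.485 4.707 0.745
vertex -1.997 3.814 1.418
endloop
endfacet
facet normal 0.400 -0.732 0.551
outer loop
vertex -2.078 3.21 0.675
vertex -1.997 3.814 1.418
vertex -2.796 3.293 1.306
endloop
endfacet

endsolid


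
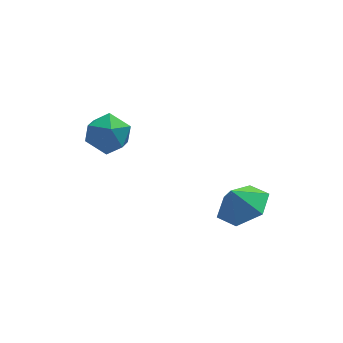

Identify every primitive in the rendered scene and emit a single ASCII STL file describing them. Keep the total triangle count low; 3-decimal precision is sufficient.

solid 
facet normal -0.586 0.654 -0.479
outer loop
vertex -0.856 1.873 2.134
vertex -1.64 1.441 2.503
vertex -1.219 2.169 2.981
endloop
endfacet
facet normal 0.043 0.949 -0.313
outer loop
vertex -0.856 1.873 2.134
vertex -1.219 2.169 2.981
vertex -0.262 2.088 2.866
endloop
endfacet
facet normal 0.557 0.557 -0.616
outer loop
vertex -0.856 1.873 2.134
vertex -0.262 2.088 2.866
vertex -0.091 1.31 2.317
endloop
endfacet
facet normal 0.246 0.019 -0.969
outer loop
vertex -0.856 1.873 2.134
vertex -0.091 1.31 2.317
vertex -0.943 0.91 2.093
endloop
endfacet
facet normal -0.460 0.079 -0.884
outer loop
vertex -0.856 1.873 2.134
vertex -0.943 0.91 2.093
vertex -1.64 1.441 2.503
endloop
endfacet
facet normal 0.124 0.911 0.393
outer loop
vertex -0.262 2.088 2.866
vertex -1.219 2.169 2.981
vertex -0.677 1.79 3.687
endloop
endfacet
facet normal -0.892 0.433 0.126
outer loop
vertex -1.219 2.169 2.981
vertex -1.64 1.441 2.503
vertex -1.529 1.39 3.463
endloop
endfacet
facet normal -0.689 -0.496 -0.528
outer loop
vertex -1.64 1.441 2.503
vertex -0.943 0.91 2.093
vertex -1.358 0.612 2.914
endloop
endfacet
facet normal 0.453 -0.592 -0.666
outer loop
vertex -0.943 0.91 2.093
vertex -0.091 1.31 2.317
vertex -0.401 0.531 2.799
endloop
endfacet
facet normal 0.956 0.278 -0.096
outer loop
vertex -0.091 1.31 2.317
vertex -0.262 2.088 2.866
vertex 0.02 1.259 3.277
endloop
endfacet
facet normal -0.246 -0.019 0.969
outer loop
vertex -0.764 0.827 3.646
vertex -0.677 1.79 3.687
vertex -1.529 1.39 3.463
endloop
endfacet
facet normal -0.557 -0.557 0.616
outer loop
vertex -0.764 0.827 3.646
vertex -1.529 1.39 3.463
vertex -1.358 0.612 2.914
endloop
endfacet
facet normal -0.043 -0.949 0.313
outer loop
vertex -0.764 0.827 3.646
vertex -1.358 0.612 2.914
vertex -0.401 0.531 2.799
endloop
endfacet
facet normal 0.586 -0.654 0.479
outer loop
vertex -0.764 0.827 3.646
vertex -0.401 0.531 2.799
vertex 0.02 1.259 3.277
endloop
endfacet
facet normal 0.460 -0.079 0.884
outer loop
vertex -0.764 0.827 3.646
vertex 0.02 1.259 3.277
vertex -0.677 1.79 3.687
endloop
endfacet
facet normal -0.453 0.592 0.666
outer loop
vertex -1.529 1.39 3.463
vertex -0.677 1.79 3.687
vertex -1.219 2.169 2.981
endloop
endfacet
facet normal -0.956 -0.278 0.096
outer loop
vertex -1.358 0.612 2.914
vertex -1.529 1.39 3.463
vertex -1.64 1.441 2.503
endloop
endfacet
facet normal -0.124 -0.911 -0.393
outer loop
vertex -0.401 0.531 2.799
vertex -1.358 0.612 2.914
vertex -0.943 0.91 2.093
endloop
endfacet
facet normal 0.892 -0.433 -0.126
outer loop
vertex 0.02 1.259 3.277
vertex -0.401 0.531 2.799
vertex -0.091 1.31 2.317
endloop
endfacet
facet normal 0.689 0.496 0.528
outer loop
vertex -0.677 1.79 3.687
vertex 0.02 1.259 3.277
vertex -0.262 2.088 2.866
endloop
endfacet
facet normal 0.435 -0.052 -0.899
outer loop
vertex 3.855 -3.748 2.361
vertex 3.35 -2.876 2.066
vertex 4.294 -2.808 2.519
endloop
endfacet
facet normal 0.302 -0.293 0.907
outer loop
vertex 3.855 -3.748 2.361
vertex 4.294 -2.808 2.519
vertex 2.91 -2.824 2.974
endloop
endfacet
facet normal 0.435 -0.053 -0.899
outer loop
vertex 4.294 -2.808 2.519
vertex 3.35 -2.876 2.066
vertex 3.79 -1.936 2.224
endloop
endfacet
facet normal 0.275 0.447 0.851
outer loop
vertex 4.294 -2.808 2.519
vertex 3.79 -1.936 2.224
vertex 2.91 -2.824 2.974
endloop
endfacet
facet normal 0.435 -0.052 -0.899
outer loop
vertex 3.79 -1.936 2.224
vertex 3.35 -2.876 2.066
vertex 2.845 -2.004 1.771
endloop
endfacet
facet normal -0.317 0.775 0.546
outer loop
vertex 3.79 -1.936 2.224
vertex 2.845 -2.004 1.771
vertex 2.91 -2.824 2.974
endloop
endfacet
facet normal 0.435 -0.052 -0.899
outer loop
vertex 2.845 -2.004 1.771
vertex 3.35 -2.876 2.066
vertex 2.405 -2.945 1.613
endloop
endfacet
facet normal -0.883 0.363 0.296
outer loop
vertex 2.845 -2.004 1.771
vertex 2.405 -2.945 1.613
vertex 2.91 -2.824 2.974
endloop
endfacet
facet normal 0.435 -0.052 -0.899
outer loop
vertex 2.405 -2.945 1.613
vertex 3.35 -2.876 2.066
vertex 2.91 -3.817 1.908
endloop
endfacet
facet normal -0.857 -0.377 0.351
outer loop
vertex 2.405 -2.945 1.613
vertex 2.91 -3.817 1.908
vertex 2.91 -2.824 2.974
endloop
endfacet
facet normal 0.435 -0.052 -0.899
outer loop
vertex 2.91 -3.817 1.908
vertex 3.35 -2.876 2.066
vertex 3.855 -3.748 2.361
endloop
endfacet
facet normal -0.264 -0.706 0.657
outer loop
vertex 2.91 -3.817 1.908
vertex 3.855 -3.748 2.361
vertex 2.91 -2.824 2.974
endloop
endfacet

endsolid


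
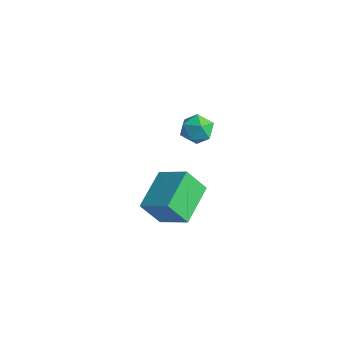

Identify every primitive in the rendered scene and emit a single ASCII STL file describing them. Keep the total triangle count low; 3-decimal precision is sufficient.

solid 
facet normal -0.879 0.433 -0.202
outer loop
vertex -2.283 1.141 0.684
vertex -2.536 0.936 1.345
vertex -2.198 1.585 1.266
endloop
endfacet
facet normal -0.347 0.769 -0.536
outer loop
vertex -2.283 1.141 0.684
vertex -2.198 1.585 1.266
vertex -1.647 1.498 0.785
endloop
endfacet
facet normal -0.015 0.296 -0.955
outer loop
vertex -2.283 1.141 0.684
vertex -1.647 1.498 0.785
vertex -1.645 0.795 0.567
endloop
endfacet
facet normal -0.342 -0.334 -0.878
outer loop
vertex -2.283 1.141 0.684
vertex -1.645 0.795 0.567
vertex -2.194 0.447 0.913
endloop
endfacet
facet normal -0.876 -0.249 -0.413
outer loop
vertex -2.283 1.141 0.684
vertex -2.194 0.447 0.913
vertex -2.536 0.936 1.345
endloop
endfacet
facet normal 0.118 0.992 -0.044
outer loop
vertex -1.647 1.498 0.785
vertex -2.198 1.585 1.266
vertex -1.506 1.513 1.507
endloop
endfacet
facet normal -0.741 0.447 0.500
outer loop
vertex -2.198 1.585 1.266
vertex -2.536 0.936 1.345
vertex -2.055 1.165 1.853
endloop
endfacet
facet normal -0.738 -0.656 0.158
outer loop
vertex -2.536 0.936 1.345
vertex -2.194 0.447 0.913
vertex -2.053 0.462 1.635
endloop
endfacet
facet normal 0.126 -0.792 -0.597
outer loop
vertex -2.194 0.447 0.913
vertex -1.645 0.795 0.567
vertex -1.502 0.375 1.154
endloop
endfacet
facet normal 0.655 0.226 -0.722
outer loop
vertex -1.645 0.795 0.567
vertex -1.647 1.498 0.785
vertex -1.164 1.024 1.075
endloop
endfacet
facet normal 0.342 0.334 0.878
outer loop
vertex -1.417 0.819 1.736
vertex -1.506 1.513 1.507
vertex -2.055 1.165 1.853
endloop
endfacet
facet normal 0.015 -0.296 0.955
outer loop
vertex -1.417 0.819 1.736
vertex -2.055 1.165 1.853
vertex -2.053 0.462 1.635
endloop
endfacet
facet normal 0.347 -0.769 0.536
outer loop
vertex -1.417 0.819 1.736
vertex -2.053 0.462 1.635
vertex -1.502 0.375 1.154
endloop
endfacet
facet normal 0.879 -0.433 0.202
outer loop
vertex -1.417 0.819 1.736
vertex -1.502 0.375 1.154
vertex -1.164 1.024 1.075
endloop
endfacet
facet normal 0.876 0.249 0.413
outer loop
vertex -1.417 0.819 1.736
vertex -1.164 1.024 1.075
vertex -1.506 1.513 1.507
endloop
endfacet
facet normal -0.126 0.792 0.597
outer loop
vertex -2.055 1.165 1.853
vertex -1.506 1.513 1.507
vertex -2.198 1.585 1.266
endloop
endfacet
facet normal -0.655 -0.226 0.722
outer loop
vertex -2.053 0.462 1.635
vertex -2.055 1.165 1.853
vertex -2.536 0.936 1.345
endloop
endfacet
facet normal -0.118 -0.992 0.044
outer loop
vertex -1.502 0.375 1.154
vertex -2.053 0.462 1.635
vertex -2.194 0.447 0.913
endloop
endfacet
facet normal 0.741 -0.447 -0.500
outer loop
vertex -1.164 1.024 1.075
vertex -1.502 0.375 1.154
vertex -1.645 0.795 0.567
endloop
endfacet
facet normal 0.738 0.656 -0.158
outer loop
vertex -1.506 1.513 1.507
vertex -1.164 1.024 1.075
vertex -1.647 1.498 0.785
endloop
endfacet
facet normal -0.321 -0.486 0.813
outer loop
vertex -2.74 1.223 -2.137
vertex -4.018 0.864 -2.857
vertex -1.932 -0.375 -2.774
endloop
endfacet
facet normal 0.846 0.238 0.476
outer loop
vertex -1.502 0.276 -3.863
vertex -2.74 1.223 -2.137
vertex -1.932 -0.375 -2.774
endloop
endfacet
facet normal -0.321 -0.486 0.813
outer loop
vertex -1.932 -0.375 -2.774
vertex -4.018 0.864 -2.857
vertex -3.211 -0.734 -3.493
endloop
endfacet
facet normal 0.425 -0.841 -0.335
outer loop
vertex -3.211 -0.734 -3.493
vertex -1.502 0.276 -3.863
vertex -1.932 -0.375 -2.774
endloop
endfacet
facet normal -0.425 0.841 0.335
outer loop
vertex -2.74 1.223 -2.137
vertex -3.588 1.515 -3.946
vertex -4.018 0.864 -2.857
endloop
endfacet
facet normal 0.846 0.238 0.477
outer loop
vertex -2.309 1.874 -3.227
vertex -2.74 1.223 -2.137
vertex -1.502 0.276 -3.863
endloop
endfacet
facet normal -0.424 0.841 0.335
outer loop
vertex -2.309 1.874 -3.227
vertex -3.588 1.515 -3.946
vertex -2.74 1.223 -2.137
endloop
endfacet
facet normal -0.846 -0.238 -0.476
outer loop
vertex -4.018 0.864 -2.857
vertex -3.588 1.515 -3.946
vertex -3.211 -0.734 -3.493
endloop
endfacet
facet normal 0.425 -0.841 -0.334
outer loop
vertex -2.78 -0.083 -4.583
vertex -1.502 0.276 -3.863
vertex -3.211 -0.734 -3.493
endloop
endfacet
facet normal -0.846 -0.238 -0.477
outer loop
vertex -3.211 -0.734 -3.493
vertex -3.588 1.515 -3.946
vertex -2.78 -0.083 -4.583
endloop
endfacet
facet normal 0.321 0.486 -0.813
outer loop
vertex -2.78 -0.083 -4.583
vertex -2.309 1.874 -3.227
vertex -1.502 0.276 -3.863
endloop
endfacet
facet normal 0.321 0.486 -0.813
outer loop
vertex -3.588 1.515 -3.946
vertex -2.309 1.874 -3.227
vertex -2.78 -0.083 -4.583
endloop
endfacet

endsolid


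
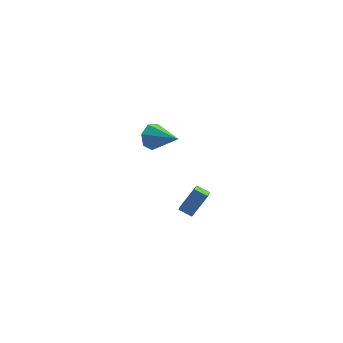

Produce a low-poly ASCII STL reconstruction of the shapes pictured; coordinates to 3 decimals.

solid 
facet normal -0.380 -0.464 -0.800
outer loop
vertex 2.341 -4.337 -2.28
vertex 1.609 -4.373 -1.911
vertex 2.036 -3.231 -2.777
endloop
endfacet
facet normal 0.892 0.044 -0.450
outer loop
vertex 2.631 -2.507 -1.529
vertex 2.341 -4.337 -2.28
vertex 2.036 -3.231 -2.777
endloop
endfacet
facet normal -0.382 -0.464 -0.800
outer loop
vertex 2.036 -3.231 -2.777
vertex 1.609 -4.373 -1.911
vertex 1.305 -3.267 -2.407
endloop
endfacet
facet normal -0.244 0.885 -0.397
outer loop
vertex 1.305 -3.267 -2.407
vertex 2.631 -2.507 -1.529
vertex 2.036 -3.231 -2.777
endloop
endfacet
facet normal 0.244 -0.885 0.397
outer loop
vertex 2.341 -4.337 -2.28
vertex 2.204 -3.649 -0.663
vertex 1.609 -4.373 -1.911
endloop
endfacet
facet normal 0.892 0.043 -0.450
outer loop
vertex 2.935 -3.613 -1.033
vertex 2.341 -4.337 -2.28
vertex 2.631 -2.507 -1.529
endloop
endfacet
facet normal 0.245 -0.885 0.397
outer loop
vertex 2.935 -3.613 -1.033
vertex 2.204 -3.649 -0.663
vertex 2.341 -4.337 -2.28
endloop
endfacet
facet normal -0.892 -0.043 0.450
outer loop
vertex 1.609 -4.373 -1.911
vertex 2.204 -3.649 -0.663
vertex 1.305 -3.267 -2.407
endloop
endfacet
facet normal -0.244 0.885 -0.397
outer loop
vertex 1.899 -2.543 -1.16
vertex 2.631 -2.507 -1.529
vertex 1.305 -3.267 -2.407
endloop
endfacet
facet normal -0.892 -0.044 0.450
outer loop
vertex 1.305 -3.267 -2.407
vertex 2.204 -3.649 -0.663
vertex 1.899 -2.543 -1.16
endloop
endfacet
facet normal 0.381 0.463 0.800
outer loop
vertex 1.899 -2.543 -1.16
vertex 2.935 -3.613 -1.033
vertex 2.631 -2.507 -1.529
endloop
endfacet
facet normal 0.382 0.464 0.799
outer loop
vertex 2.204 -3.649 -0.663
vertex 2.935 -3.613 -1.033
vertex 1.899 -2.543 -1.16
endloop
endfacet
facet normal -0.913 0.287 -0.290
outer loop
vertex -2.9 4.202 -3.244
vertex -3.27 3.821 -2.456
vertex -2.949 4.705 -2.593
endloop
endfacet
facet normal 0.733 0.564 -0.380
outer loop
vertex -2.9 4.202 -3.244
vertex -2.949 4.705 -2.593
vertex -1.47 3.259 -1.884
endloop
endfacet
facet normal -0.913 0.286 -0.291
outer loop
vertex -2.949 4.705 -2.593
vertex -3.27 3.821 -2.456
vertex -3.24 4.543 -1.839
endloop
endfacet
facet normal 0.551 0.746 0.373
outer loop
vertex -2.949 4.705 -2.593
vertex -3.24 4.543 -1.839
vertex -1.47 3.259 -1.884
endloop
endfacet
facet normal -0.913 0.286 -0.290
outer loop
vertex -3.24 4.543 -1.839
vertex -3.27 3.821 -2.456
vertex -3.553 3.837 -1.55
endloop
endfacet
facet normal 0.227 0.281 0.932
outer loop
vertex -3.24 4.543 -1.839
vertex -3.553 3.837 -1.55
vertex -1.47 3.259 -1.884
endloop
endfacet
facet normal -0.913 0.285 -0.290
outer loop
vertex -3.553 3.837 -1.55
vertex -3.27 3.821 -2.456
vertex -3.652 3.12 -1.943
endloop
endfacet
facet normal 0.007 -0.481 0.876
outer loop
vertex -3.553 3.837 -1.55
vertex -3.652 3.12 -1.943
vertex -1.47 3.259 -1.884
endloop
endfacet
facet normal -0.913 0.285 -0.290
outer loop
vertex -3.652 3.12 -1.943
vertex -3.27 3.821 -2.456
vertex -3.463 2.931 -2.723
endloop
endfacet
facet normal 0.055 -0.967 0.248
outer loop
vertex -3.652 3.12 -1.943
vertex -3.463 2.931 -2.723
vertex -1.47 3.259 -1.884
endloop
endfacet
facet normal -0.914 0.285 -0.290
outer loop
vertex -3.463 2.931 -2.723
vertex -3.27 3.821 -2.456
vertex -3.129 3.412 -3.302
endloop
endfacet
facet normal 0.335 -0.811 -0.480
outer loop
vertex -3.463 2.931 -2.723
vertex -3.129 3.412 -3.302
vertex -1.47 3.259 -1.884
endloop
endfacet
facet normal -0.913 0.286 -0.290
outer loop
vertex -3.129 3.412 -3.302
vertex -3.27 3.821 -2.456
vertex -2.9 4.202 -3.244
endloop
endfacet
facet normal 0.637 -0.129 -0.760
outer loop
vertex -3.129 3.412 -3.302
vertex -2.9 4.202 -3.244
vertex -1.47 3.259 -1.884
endloop
endfacet

endsolid


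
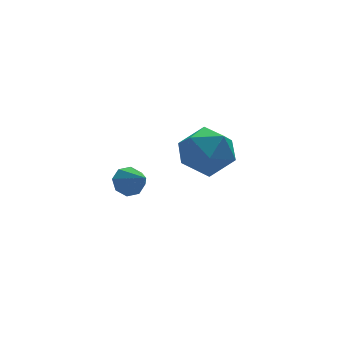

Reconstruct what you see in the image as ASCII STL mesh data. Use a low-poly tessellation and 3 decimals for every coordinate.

solid 
facet normal -0.867 0.338 -0.367
outer loop
vertex 2.638 2.134 -0.09
vertex 2.019 1.397 0.694
vertex 2.324 2.55 1.036
endloop
endfacet
facet normal -0.360 0.838 -0.410
outer loop
vertex 2.638 2.134 -0.09
vertex 2.324 2.55 1.036
vertex 3.446 2.804 0.571
endloop
endfacet
facet normal 0.177 0.575 -0.799
outer loop
vertex 2.638 2.134 -0.09
vertex 3.446 2.804 0.571
vertex 3.834 1.809 -0.059
endloop
endfacet
facet normal 0.002 -0.089 -0.996
outer loop
vertex 2.638 2.134 -0.09
vertex 3.834 1.809 -0.059
vertex 2.953 0.939 0.017
endloop
endfacet
facet normal -0.643 -0.235 -0.729
outer loop
vertex 2.638 2.134 -0.09
vertex 2.953 0.939 0.017
vertex 2.019 1.397 0.694
endloop
endfacet
facet normal -0.114 0.962 0.249
outer loop
vertex 3.446 2.804 0.571
vertex 2.324 2.55 1.036
vertex 3.327 2.481 1.763
endloop
endfacet
facet normal -0.935 0.152 0.320
outer loop
vertex 2.324 2.55 1.036
vertex 2.019 1.397 0.694
vertex 2.446 1.611 1.839
endloop
endfacet
facet normal -0.573 -0.775 -0.267
outer loop
vertex 2.019 1.397 0.694
vertex 2.953 0.939 0.017
vertex 2.834 0.616 1.209
endloop
endfacet
facet normal 0.470 -0.537 -0.700
outer loop
vertex 2.953 0.939 0.017
vertex 3.834 1.809 -0.059
vertex 3.956 0.87 0.744
endloop
endfacet
facet normal 0.754 0.535 -0.381
outer loop
vertex 3.834 1.809 -0.059
vertex 3.446 2.804 0.571
vertex 4.261 2.023 1.086
endloop
endfacet
facet normal -0.002 0.089 0.996
outer loop
vertex 3.642 1.286 1.87
vertex 3.327 2.481 1.763
vertex 2.446 1.611 1.839
endloop
endfacet
facet normal -0.177 -0.575 0.799
outer loop
vertex 3.642 1.286 1.87
vertex 2.446 1.611 1.839
vertex 2.834 0.616 1.209
endloop
endfacet
facet normal 0.360 -0.838 0.410
outer loop
vertex 3.642 1.286 1.87
vertex 2.834 0.616 1.209
vertex 3.956 0.87 0.744
endloop
endfacet
facet normal 0.867 -0.338 0.367
outer loop
vertex 3.642 1.286 1.87
vertex 3.956 0.87 0.744
vertex 4.261 2.023 1.086
endloop
endfacet
facet normal 0.643 0.235 0.729
outer loop
vertex 3.642 1.286 1.87
vertex 4.261 2.023 1.086
vertex 3.327 2.481 1.763
endloop
endfacet
facet normal -0.470 0.537 0.700
outer loop
vertex 2.446 1.611 1.839
vertex 3.327 2.481 1.763
vertex 2.324 2.55 1.036
endloop
endfacet
facet normal -0.754 -0.535 0.381
outer loop
vertex 2.834 0.616 1.209
vertex 2.446 1.611 1.839
vertex 2.019 1.397 0.694
endloop
endfacet
facet normal 0.114 -0.962 -0.249
outer loop
vertex 3.956 0.87 0.744
vertex 2.834 0.616 1.209
vertex 2.953 0.939 0.017
endloop
endfacet
facet normal 0.935 -0.152 -0.320
outer loop
vertex 4.261 2.023 1.086
vertex 3.956 0.87 0.744
vertex 3.834 1.809 -0.059
endloop
endfacet
facet normal 0.573 0.775 0.267
outer loop
vertex 3.327 2.481 1.763
vertex 4.261 2.023 1.086
vertex 3.446 2.804 0.571
endloop
endfacet
facet normal -0.207 0.798 -0.566
outer loop
vertex -0.572 -1.732 2.552
vertex -1.135 -1.991 2.393
vertex -0.93 -1.606 2.861
endloop
endfacet
facet normal 0.677 0.165 0.717
outer loop
vertex -0.572 -1.732 2.552
vertex -0.93 -1.606 2.861
vertex -0.865 -3.029 3.127
endloop
endfacet
facet normal -0.208 0.798 -0.565
outer loop
vertex -0.93 -1.606 2.861
vertex -1.135 -1.991 2.393
vertex -1.408 -1.706 2.896
endloop
endfacet
facet normal 0.033 0.185 0.982
outer loop
vertex -0.93 -1.606 2.861
vertex -1.408 -1.706 2.896
vertex -0.865 -3.029 3.127
endloop
endfacet
facet normal -0.206 0.799 -0.565
outer loop
vertex -1.408 -1.706 2.896
vertex -1.135 -1.991 2.393
vertex -1.727 -1.972 2.636
endloop
endfacet
facet normal -0.579 -0.096 0.809
outer loop
vertex -1.408 -1.706 2.896
vertex -1.727 -1.972 2.636
vertex -0.865 -3.029 3.127
endloop
endfacet
facet normal -0.207 0.798 -0.567
outer loop
vertex -1.727 -1.972 2.636
vertex -1.135 -1.991 2.393
vertex -1.698 -2.25 2.234
endloop
endfacet
facet normal -0.803 -0.516 0.299
outer loop
vertex -1.727 -1.972 2.636
vertex -1.698 -2.25 2.234
vertex -0.865 -3.029 3.127
endloop
endfacet
facet normal -0.208 0.799 -0.565
outer loop
vertex -1.698 -2.25 2.234
vertex -1.135 -1.991 2.393
vertex -1.34 -2.376 1.924
endloop
endfacet
facet normal -0.506 -0.826 -0.249
outer loop
vertex -1.698 -2.25 2.234
vertex -1.34 -2.376 1.924
vertex -0.865 -3.029 3.127
endloop
endfacet
facet normal -0.208 0.799 -0.565
outer loop
vertex -1.34 -2.376 1.924
vertex -1.135 -1.991 2.393
vertex -0.862 -2.276 1.889
endloop
endfacet
facet normal 0.139 -0.846 -0.514
outer loop
vertex -1.34 -2.376 1.924
vertex -0.862 -2.276 1.889
vertex -0.865 -3.029 3.127
endloop
endfacet
facet normal -0.207 0.799 -0.564
outer loop
vertex -0.862 -2.276 1.889
vertex -1.135 -1.991 2.393
vertex -0.544 -2.01 2.149
endloop
endfacet
facet normal 0.751 -0.565 -0.342
outer loop
vertex -0.862 -2.276 1.889
vertex -0.544 -2.01 2.149
vertex -0.865 -3.029 3.127
endloop
endfacet
facet normal -0.208 0.798 -0.565
outer loop
vertex -0.544 -2.01 2.149
vertex -1.135 -1.991 2.393
vertex -0.572 -1.732 2.552
endloop
endfacet
facet normal 0.975 -0.146 0.168
outer loop
vertex -0.544 -2.01 2.149
vertex -0.572 -1.732 2.552
vertex -0.865 -3.029 3.127
endloop
endfacet

endsolid


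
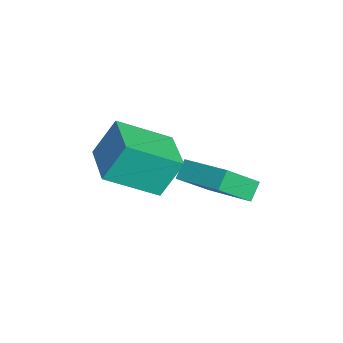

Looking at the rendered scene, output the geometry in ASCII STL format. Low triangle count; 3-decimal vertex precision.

solid 
facet normal -0.979 -0.201 -0.047
outer loop
vertex -1.575 -1.56 2.778
vertex -1.796 -0.802 4.135
vertex -1.894 0.247 1.717
endloop
endfacet
facet normal 0.140 -0.483 -0.864
outer loop
vertex -0.064 0.622 1.805
vertex -1.575 -1.56 2.778
vertex -1.894 0.247 1.717
endloop
endfacet
facet normal -0.979 -0.201 -0.047
outer loop
vertex -1.894 0.247 1.717
vertex -1.796 -0.802 4.135
vertex -2.115 1.005 3.074
endloop
endfacet
facet normal -0.151 0.852 -0.501
outer loop
vertex -2.115 1.005 3.074
vertex -0.064 0.622 1.805
vertex -1.894 0.247 1.717
endloop
endfacet
facet normal 0.151 -0.852 0.501
outer loop
vertex -1.575 -1.56 2.778
vertex 0.034 -0.427 4.223
vertex -1.796 -0.802 4.135
endloop
endfacet
facet normal 0.140 -0.483 -0.864
outer loop
vertex 0.255 -1.185 2.866
vertex -1.575 -1.56 2.778
vertex -0.064 0.622 1.805
endloop
endfacet
facet normal 0.151 -0.852 0.501
outer loop
vertex 0.255 -1.185 2.866
vertex 0.034 -0.427 4.223
vertex -1.575 -1.56 2.778
endloop
endfacet
facet normal -0.140 0.483 0.864
outer loop
vertex -1.796 -0.802 4.135
vertex 0.034 -0.427 4.223
vertex -2.115 1.005 3.074
endloop
endfacet
facet normal -0.151 0.852 -0.501
outer loop
vertex -0.285 1.38 3.162
vertex -0.064 0.622 1.805
vertex -2.115 1.005 3.074
endloop
endfacet
facet normal -0.140 0.483 0.864
outer loop
vertex -2.115 1.005 3.074
vertex 0.034 -0.427 4.223
vertex -0.285 1.38 3.162
endloop
endfacet
facet normal 0.979 0.201 0.047
outer loop
vertex -0.285 1.38 3.162
vertex 0.255 -1.185 2.866
vertex -0.064 0.622 1.805
endloop
endfacet
facet normal 0.979 0.201 0.047
outer loop
vertex 0.034 -0.427 4.223
vertex 0.255 -1.185 2.866
vertex -0.285 1.38 3.162
endloop
endfacet
facet normal -0.607 0.355 0.711
outer loop
vertex -2.007 1.401 2.083
vertex -0.539 2.737 2.67
vertex -2.573 2.47 1.066
endloop
endfacet
facet normal -0.709 -0.646 -0.284
outer loop
vertex -2.081 2.183 0.49
vertex -2.007 1.401 2.083
vertex -2.573 2.47 1.066
endloop
endfacet
facet normal -0.607 0.355 0.711
outer loop
vertex -2.573 2.47 1.066
vertex -0.539 2.737 2.67
vertex -1.105 3.806 1.653
endloop
endfacet
facet normal -0.358 0.677 -0.643
outer loop
vertex -1.105 3.806 1.653
vertex -2.081 2.183 0.49
vertex -2.573 2.47 1.066
endloop
endfacet
facet normal 0.358 -0.677 0.643
outer loop
vertex -2.007 1.401 2.083
vertex -0.047 2.45 2.094
vertex -0.539 2.737 2.67
endloop
endfacet
facet normal -0.709 -0.646 -0.284
outer loop
vertex -1.515 1.114 1.507
vertex -2.007 1.401 2.083
vertex -2.081 2.183 0.49
endloop
endfacet
facet normal 0.358 -0.677 0.643
outer loop
vertex -1.515 1.114 1.507
vertex -0.047 2.45 2.094
vertex -2.007 1.401 2.083
endloop
endfacet
facet normal 0.709 0.646 0.284
outer loop
vertex -0.539 2.737 2.67
vertex -0.047 2.45 2.094
vertex -1.105 3.806 1.653
endloop
endfacet
facet normal -0.358 0.677 -0.643
outer loop
vertex -0.613 3.519 1.077
vertex -2.081 2.183 0.49
vertex -1.105 3.806 1.653
endloop
endfacet
facet normal 0.709 0.646 0.284
outer loop
vertex -1.105 3.806 1.653
vertex -0.047 2.45 2.094
vertex -0.613 3.519 1.077
endloop
endfacet
facet normal 0.607 -0.355 -0.711
outer loop
vertex -0.613 3.519 1.077
vertex -1.515 1.114 1.507
vertex -2.081 2.183 0.49
endloop
endfacet
facet normal 0.607 -0.355 -0.711
outer loop
vertex -0.047 2.45 2.094
vertex -1.515 1.114 1.507
vertex -0.613 3.519 1.077
endloop
endfacet

endsolid


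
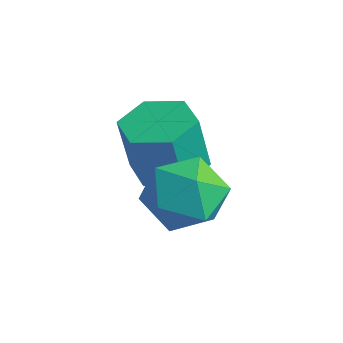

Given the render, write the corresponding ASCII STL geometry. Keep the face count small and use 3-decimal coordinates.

solid 
facet normal 0.410 0.849 -0.333
outer loop
vertex 0.051 3.221 -1.332
vertex -0.668 3.776 -0.802
vertex 0.242 3.518 -0.341
endloop
endfacet
facet normal 0.901 0.336 -0.274
outer loop
vertex 0.051 3.221 -1.332
vertex 0.242 3.518 -0.341
vertex 0.505 2.552 -0.66
endloop
endfacet
facet normal 0.699 -0.212 -0.683
outer loop
vertex 0.051 3.221 -1.332
vertex 0.505 2.552 -0.66
vertex -0.241 2.211 -1.318
endloop
endfacet
facet normal 0.081 -0.037 -0.996
outer loop
vertex 0.051 3.221 -1.332
vertex -0.241 2.211 -1.318
vertex -0.967 2.968 -1.405
endloop
endfacet
facet normal -0.098 0.618 -0.780
outer loop
vertex 0.051 3.221 -1.332
vertex -0.967 2.968 -1.405
vertex -0.668 3.776 -0.802
endloop
endfacet
facet normal 0.908 0.114 0.404
outer loop
vertex 0.505 2.552 -0.66
vertex 0.242 3.518 -0.341
vertex 0.067 2.692 0.285
endloop
endfacet
facet normal 0.112 0.945 0.308
outer loop
vertex 0.242 3.518 -0.341
vertex -0.668 3.776 -0.802
vertex -0.659 3.449 0.198
endloop
endfacet
facet normal -0.709 0.571 -0.413
outer loop
vertex -0.668 3.776 -0.802
vertex -0.967 2.968 -1.405
vertex -1.405 3.108 -0.46
endloop
endfacet
facet normal -0.420 -0.490 -0.764
outer loop
vertex -0.967 2.968 -1.405
vertex -0.241 2.211 -1.318
vertex -1.142 2.142 -0.779
endloop
endfacet
facet normal 0.580 -0.772 -0.258
outer loop
vertex -0.241 2.211 -1.318
vertex 0.505 2.552 -0.66
vertex -0.232 1.884 -0.318
endloop
endfacet
facet normal -0.081 0.037 0.996
outer loop
vertex -0.951 2.439 0.212
vertex 0.067 2.692 0.285
vertex -0.659 3.449 0.198
endloop
endfacet
facet normal -0.699 0.212 0.683
outer loop
vertex -0.951 2.439 0.212
vertex -0.659 3.449 0.198
vertex -1.405 3.108 -0.46
endloop
endfacet
facet normal -0.901 -0.336 0.274
outer loop
vertex -0.951 2.439 0.212
vertex -1.405 3.108 -0.46
vertex -1.142 2.142 -0.779
endloop
endfacet
facet normal -0.410 -0.849 0.333
outer loop
vertex -0.951 2.439 0.212
vertex -1.142 2.142 -0.779
vertex -0.232 1.884 -0.318
endloop
endfacet
facet normal 0.098 -0.618 0.780
outer loop
vertex -0.951 2.439 0.212
vertex -0.232 1.884 -0.318
vertex 0.067 2.692 0.285
endloop
endfacet
facet normal 0.420 0.490 0.764
outer loop
vertex -0.659 3.449 0.198
vertex 0.067 2.692 0.285
vertex 0.242 3.518 -0.341
endloop
endfacet
facet normal -0.580 0.772 0.258
outer loop
vertex -1.405 3.108 -0.46
vertex -0.659 3.449 0.198
vertex -0.668 3.776 -0.802
endloop
endfacet
facet normal -0.908 -0.114 -0.404
outer loop
vertex -1.142 2.142 -0.779
vertex -1.405 3.108 -0.46
vertex -0.967 2.968 -1.405
endloop
endfacet
facet normal -0.112 -0.945 -0.308
outer loop
vertex -0.232 1.884 -0.318
vertex -1.142 2.142 -0.779
vertex -0.241 2.211 -1.318
endloop
endfacet
facet normal 0.709 -0.571 0.413
outer loop
vertex 0.067 2.692 0.285
vertex -0.232 1.884 -0.318
vertex 0.505 2.552 -0.66
endloop
endfacet
facet normal 0.080 0.158 -0.984
outer loop
vertex -1.275 3.577 -1.283
vertex -2.137 3.925 -1.297
vertex -1.411 4.487 -1.148
endloop
endfacet
facet normal 0.986 0.132 0.101
outer loop
vertex -1.275 3.577 -1.283
vertex -1.411 4.487 -1.148
vertex -1.401 3.326 0.271
endloop
endfacet
facet normal 0.986 0.132 0.101
outer loop
vertex -1.401 3.326 0.271
vertex -1.411 4.487 -1.148
vertex -1.537 4.236 0.407
endloop
endfacet
facet normal -0.080 -0.159 0.984
outer loop
vertex -1.401 3.326 0.271
vertex -1.537 4.236 0.407
vertex -2.263 3.675 0.257
endloop
endfacet
facet normal 0.080 0.158 -0.984
outer loop
vertex -1.411 4.487 -1.148
vertex -2.137 3.925 -1.297
vertex -2.273 4.835 -1.162
endloop
endfacet
facet normal 0.366 0.914 0.177
outer loop
vertex -1.411 4.487 -1.148
vertex -2.273 4.835 -1.162
vertex -1.537 4.236 0.407
endloop
endfacet
facet normal 0.367 0.913 0.177
outer loop
vertex -1.537 4.236 0.407
vertex -2.273 4.835 -1.162
vertex -2.399 4.585 0.393
endloop
endfacet
facet normal -0.080 -0.159 0.984
outer loop
vertex -1.537 4.236 0.407
vertex -2.399 4.585 0.393
vertex -2.263 3.675 0.257
endloop
endfacet
facet normal 0.080 0.158 -0.984
outer loop
vertex -2.273 4.835 -1.162
vertex -2.137 3.925 -1.297
vertex -2.999 4.274 -1.311
endloop
endfacet
facet normal -0.619 0.781 0.075
outer loop
vertex -2.273 4.835 -1.162
vertex -2.999 4.274 -1.311
vertex -2.399 4.585 0.393
endloop
endfacet
facet normal -0.620 0.781 0.076
outer loop
vertex -2.399 4.585 0.393
vertex -2.999 4.274 -1.311
vertex -3.125 4.023 0.243
endloop
endfacet
facet normal -0.080 -0.159 0.984
outer loop
vertex -2.399 4.585 0.393
vertex -3.125 4.023 0.243
vertex -2.263 3.675 0.257
endloop
endfacet
facet normal 0.080 0.159 -0.984
outer loop
vertex -2.999 4.274 -1.311
vertex -2.137 3.925 -1.297
vertex -2.863 3.364 -1.447
endloop
endfacet
facet normal -0.986 -0.132 -0.101
outer loop
vertex -2.999 4.274 -1.311
vertex -2.863 3.364 -1.447
vertex -3.125 4.023 0.243
endloop
endfacet
facet normal -0.986 -0.132 -0.101
outer loop
vertex -3.125 4.023 0.243
vertex -2.863 3.364 -1.447
vertex -2.989 3.113 0.108
endloop
endfacet
facet normal -0.080 -0.158 0.984
outer loop
vertex -3.125 4.023 0.243
vertex -2.989 3.113 0.108
vertex -2.263 3.675 0.257
endloop
endfacet
facet normal 0.080 0.159 -0.984
outer loop
vertex -2.863 3.364 -1.447
vertex -2.137 3.925 -1.297
vertex -2.001 3.015 -1.433
endloop
endfacet
facet normal -0.367 -0.913 -0.177
outer loop
vertex -2.863 3.364 -1.447
vertex -2.001 3.015 -1.433
vertex -2.989 3.113 0.108
endloop
endfacet
facet normal -0.366 -0.914 -0.177
outer loop
vertex -2.989 3.113 0.108
vertex -2.001 3.015 -1.433
vertex -2.127 2.765 0.122
endloop
endfacet
facet normal -0.080 -0.158 0.984
outer loop
vertex -2.989 3.113 0.108
vertex -2.127 2.765 0.122
vertex -2.263 3.675 0.257
endloop
endfacet
facet normal 0.080 0.159 -0.984
outer loop
vertex -2.001 3.015 -1.433
vertex -2.137 3.925 -1.297
vertex -1.275 3.577 -1.283
endloop
endfacet
facet normal 0.620 -0.781 -0.075
outer loop
vertex -2.001 3.015 -1.433
vertex -1.275 3.577 -1.283
vertex -2.127 2.765 0.122
endloop
endfacet
facet normal 0.619 -0.781 -0.076
outer loop
vertex -2.127 2.765 0.122
vertex -1.275 3.577 -1.283
vertex -1.401 3.326 0.271
endloop
endfacet
facet normal -0.080 -0.158 0.984
outer loop
vertex -2.127 2.765 0.122
vertex -1.401 3.326 0.271
vertex -2.263 3.675 0.257
endloop
endfacet

endsolid


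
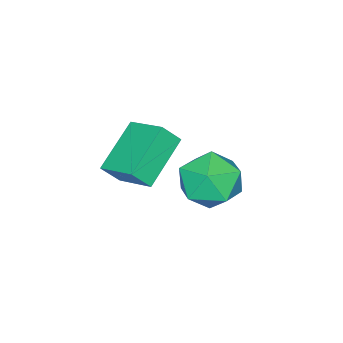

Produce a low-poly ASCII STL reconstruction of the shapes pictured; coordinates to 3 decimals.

solid 
facet normal -0.856 -0.044 0.515
outer loop
vertex 2.119 -0.59 -0.138
vertex 2.434 0.926 0.514
vertex 1.637 -0.161 -0.902
endloop
endfacet
facet normal -0.187 -0.902 -0.388
outer loop
vertex 3.486 -0.066 -2.014
vertex 2.119 -0.59 -0.138
vertex 1.637 -0.161 -0.902
endloop
endfacet
facet normal -0.856 -0.044 0.515
outer loop
vertex 1.637 -0.161 -0.902
vertex 2.434 0.926 0.514
vertex 1.952 1.355 -0.25
endloop
endfacet
facet normal -0.482 0.429 -0.764
outer loop
vertex 1.952 1.355 -0.25
vertex 3.486 -0.066 -2.014
vertex 1.637 -0.161 -0.902
endloop
endfacet
facet normal 0.482 -0.429 0.764
outer loop
vertex 2.119 -0.59 -0.138
vertex 4.283 1.021 -0.598
vertex 2.434 0.926 0.514
endloop
endfacet
facet normal -0.187 -0.902 -0.388
outer loop
vertex 3.968 -0.495 -1.25
vertex 2.119 -0.59 -0.138
vertex 3.486 -0.066 -2.014
endloop
endfacet
facet normal 0.482 -0.429 0.764
outer loop
vertex 3.968 -0.495 -1.25
vertex 4.283 1.021 -0.598
vertex 2.119 -0.59 -0.138
endloop
endfacet
facet normal 0.187 0.902 0.388
outer loop
vertex 2.434 0.926 0.514
vertex 4.283 1.021 -0.598
vertex 1.952 1.355 -0.25
endloop
endfacet
facet normal -0.482 0.429 -0.764
outer loop
vertex 3.801 1.45 -1.362
vertex 3.486 -0.066 -2.014
vertex 1.952 1.355 -0.25
endloop
endfacet
facet normal 0.187 0.902 0.388
outer loop
vertex 1.952 1.355 -0.25
vertex 4.283 1.021 -0.598
vertex 3.801 1.45 -1.362
endloop
endfacet
facet normal 0.856 0.044 -0.515
outer loop
vertex 3.801 1.45 -1.362
vertex 3.968 -0.495 -1.25
vertex 3.486 -0.066 -2.014
endloop
endfacet
facet normal 0.856 0.044 -0.515
outer loop
vertex 4.283 1.021 -0.598
vertex 3.968 -0.495 -1.25
vertex 3.801 1.45 -1.362
endloop
endfacet
facet normal 0.323 -0.261 0.910
outer loop
vertex 4.606 4.182 1.147
vertex 3.563 3.633 1.36
vertex 4.469 3.026 0.864
endloop
endfacet
facet normal 0.867 -0.213 0.451
outer loop
vertex 4.606 4.182 1.147
vertex 4.469 3.026 0.864
vertex 5.041 3.763 0.112
endloop
endfacet
facet normal 0.874 0.449 0.185
outer loop
vertex 4.606 4.182 1.147
vertex 5.041 3.763 0.112
vertex 4.488 4.826 0.143
endloop
endfacet
facet normal 0.334 0.811 0.481
outer loop
vertex 4.606 4.182 1.147
vertex 4.488 4.826 0.143
vertex 3.574 4.745 0.915
endloop
endfacet
facet normal -0.006 0.372 0.928
outer loop
vertex 4.606 4.182 1.147
vertex 3.574 4.745 0.915
vertex 3.563 3.633 1.36
endloop
endfacet
facet normal 0.742 -0.665 -0.088
outer loop
vertex 5.041 3.763 0.112
vertex 4.469 3.026 0.864
vertex 4.266 2.955 -0.315
endloop
endfacet
facet normal -0.138 -0.742 0.656
outer loop
vertex 4.469 3.026 0.864
vertex 3.563 3.633 1.36
vertex 3.352 2.874 0.457
endloop
endfacet
facet normal -0.671 0.281 0.686
outer loop
vertex 3.563 3.633 1.36
vertex 3.574 4.745 0.915
vertex 2.799 3.937 0.488
endloop
endfacet
facet normal -0.121 0.992 -0.039
outer loop
vertex 3.574 4.745 0.915
vertex 4.488 4.826 0.143
vertex 3.371 4.674 -0.264
endloop
endfacet
facet normal 0.753 0.407 -0.518
outer loop
vertex 4.488 4.826 0.143
vertex 5.041 3.763 0.112
vertex 4.277 4.067 -0.76
endloop
endfacet
facet normal -0.334 -0.811 -0.481
outer loop
vertex 3.234 3.518 -0.547
vertex 4.266 2.955 -0.315
vertex 3.352 2.874 0.457
endloop
endfacet
facet normal -0.874 -0.449 -0.185
outer loop
vertex 3.234 3.518 -0.547
vertex 3.352 2.874 0.457
vertex 2.799 3.937 0.488
endloop
endfacet
facet normal -0.867 0.213 -0.451
outer loop
vertex 3.234 3.518 -0.547
vertex 2.799 3.937 0.488
vertex 3.371 4.674 -0.264
endloop
endfacet
facet normal -0.323 0.261 -0.910
outer loop
vertex 3.234 3.518 -0.547
vertex 3.371 4.674 -0.264
vertex 4.277 4.067 -0.76
endloop
endfacet
facet normal 0.006 -0.372 -0.928
outer loop
vertex 3.234 3.518 -0.547
vertex 4.277 4.067 -0.76
vertex 4.266 2.955 -0.315
endloop
endfacet
facet normal 0.121 -0.992 0.039
outer loop
vertex 3.352 2.874 0.457
vertex 4.266 2.955 -0.315
vertex 4.469 3.026 0.864
endloop
endfacet
facet normal -0.753 -0.407 0.518
outer loop
vertex 2.799 3.937 0.488
vertex 3.352 2.874 0.457
vertex 3.563 3.633 1.36
endloop
endfacet
facet normal -0.742 0.665 0.088
outer loop
vertex 3.371 4.674 -0.264
vertex 2.799 3.937 0.488
vertex 3.574 4.745 0.915
endloop
endfacet
facet normal 0.138 0.742 -0.656
outer loop
vertex 4.277 4.067 -0.76
vertex 3.371 4.674 -0.264
vertex 4.488 4.826 0.143
endloop
endfacet
facet normal 0.671 -0.281 -0.686
outer loop
vertex 4.266 2.955 -0.315
vertex 4.277 4.067 -0.76
vertex 5.041 3.763 0.112
endloop
endfacet

endsolid


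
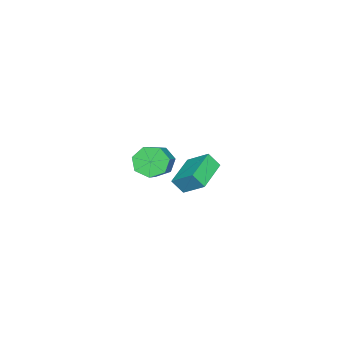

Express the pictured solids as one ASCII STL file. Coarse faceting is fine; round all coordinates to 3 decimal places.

solid 
facet normal -0.979 0.018 0.205
outer loop
vertex -2.081 -3.465 0.201
vertex -2.209 -2.973 -0.455
vertex -2.255 -4.495 -0.538
endloop
endfacet
facet normal 0.153 -0.593 0.790
outer loop
vertex -0.591 -4.527 -0.885
vertex -2.081 -3.465 0.201
vertex -2.255 -4.495 -0.538
endloop
endfacet
facet normal -0.979 0.018 0.205
outer loop
vertex -2.255 -4.495 -0.538
vertex -2.209 -2.973 -0.455
vertex -2.383 -4.003 -1.194
endloop
endfacet
facet normal -0.136 -0.805 -0.577
outer loop
vertex -2.383 -4.003 -1.194
vertex -0.591 -4.527 -0.885
vertex -2.255 -4.495 -0.538
endloop
endfacet
facet normal 0.136 0.805 0.577
outer loop
vertex -2.081 -3.465 0.201
vertex -0.545 -3.005 -0.802
vertex -2.209 -2.973 -0.455
endloop
endfacet
facet normal 0.153 -0.593 0.790
outer loop
vertex -0.417 -3.497 -0.146
vertex -2.081 -3.465 0.201
vertex -0.591 -4.527 -0.885
endloop
endfacet
facet normal 0.136 0.805 0.577
outer loop
vertex -0.417 -3.497 -0.146
vertex -0.545 -3.005 -0.802
vertex -2.081 -3.465 0.201
endloop
endfacet
facet normal -0.153 0.593 -0.790
outer loop
vertex -2.209 -2.973 -0.455
vertex -0.545 -3.005 -0.802
vertex -2.383 -4.003 -1.194
endloop
endfacet
facet normal -0.136 -0.805 -0.577
outer loop
vertex -0.719 -4.035 -1.541
vertex -0.591 -4.527 -0.885
vertex -2.383 -4.003 -1.194
endloop
endfacet
facet normal -0.153 0.593 -0.790
outer loop
vertex -2.383 -4.003 -1.194
vertex -0.545 -3.005 -0.802
vertex -0.719 -4.035 -1.541
endloop
endfacet
facet normal 0.979 -0.018 -0.205
outer loop
vertex -0.719 -4.035 -1.541
vertex -0.417 -3.497 -0.146
vertex -0.591 -4.527 -0.885
endloop
endfacet
facet normal 0.979 -0.018 -0.205
outer loop
vertex -0.545 -3.005 -0.802
vertex -0.417 -3.497 -0.146
vertex -0.719 -4.035 -1.541
endloop
endfacet
facet normal -0.824 -0.208 -0.527
outer loop
vertex 3.022 -3.662 1.812
vertex 2.637 -3.774 2.458
vertex 2.726 -3.13 2.065
endloop
endfacet
facet normal 0.345 0.553 -0.758
outer loop
vertex 3.022 -3.662 1.812
vertex 2.726 -3.13 2.065
vertex 4.407 -3.314 2.696
endloop
endfacet
facet normal 0.345 0.552 -0.759
outer loop
vertex 4.407 -3.314 2.696
vertex 2.726 -3.13 2.065
vertex 4.111 -2.781 2.949
endloop
endfacet
facet normal 0.825 0.208 0.526
outer loop
vertex 4.407 -3.314 2.696
vertex 4.111 -2.781 2.949
vertex 4.023 -3.426 3.342
endloop
endfacet
facet normal -0.825 -0.207 -0.526
outer loop
vertex 2.726 -3.13 2.065
vertex 2.637 -3.774 2.458
vertex 2.364 -3.083 2.614
endloop
endfacet
facet normal -0.135 0.976 -0.173
outer loop
vertex 2.726 -3.13 2.065
vertex 2.364 -3.083 2.614
vertex 4.111 -2.781 2.949
endloop
endfacet
facet normal -0.135 0.976 -0.173
outer loop
vertex 4.111 -2.781 2.949
vertex 2.364 -3.083 2.614
vertex 3.749 -2.734 3.498
endloop
endfacet
facet normal 0.825 0.208 0.526
outer loop
vertex 4.111 -2.781 2.949
vertex 3.749 -2.734 3.498
vertex 4.023 -3.426 3.342
endloop
endfacet
facet normal -0.824 -0.207 -0.527
outer loop
vertex 2.364 -3.083 2.614
vertex 2.637 -3.774 2.458
vertex 2.207 -3.556 3.045
endloop
endfacet
facet normal -0.514 0.665 0.542
outer loop
vertex 2.364 -3.083 2.614
vertex 2.207 -3.556 3.045
vertex 3.749 -2.734 3.498
endloop
endfacet
facet normal -0.514 0.664 0.543
outer loop
vertex 3.749 -2.734 3.498
vertex 2.207 -3.556 3.045
vertex 3.593 -3.208 3.93
endloop
endfacet
facet normal 0.825 0.208 0.526
outer loop
vertex 3.749 -2.734 3.498
vertex 3.593 -3.208 3.93
vertex 4.023 -3.426 3.342
endloop
endfacet
facet normal -0.824 -0.208 -0.527
outer loop
vertex 2.207 -3.556 3.045
vertex 2.637 -3.774 2.458
vertex 2.375 -4.194 3.034
endloop
endfacet
facet normal -0.506 -0.148 0.850
outer loop
vertex 2.207 -3.556 3.045
vertex 2.375 -4.194 3.034
vertex 3.593 -3.208 3.93
endloop
endfacet
facet normal -0.506 -0.147 0.850
outer loop
vertex 3.593 -3.208 3.93
vertex 2.375 -4.194 3.034
vertex 3.76 -3.845 3.919
endloop
endfacet
facet normal 0.825 0.207 0.526
outer loop
vertex 3.593 -3.208 3.93
vertex 3.76 -3.845 3.919
vertex 4.023 -3.426 3.342
endloop
endfacet
facet normal -0.825 -0.207 -0.526
outer loop
vertex 2.375 -4.194 3.034
vertex 2.637 -3.774 2.458
vertex 2.74 -4.516 2.589
endloop
endfacet
facet normal -0.117 -0.848 0.517
outer loop
vertex 2.375 -4.194 3.034
vertex 2.74 -4.516 2.589
vertex 3.76 -3.845 3.919
endloop
endfacet
facet normal -0.117 -0.848 0.517
outer loop
vertex 3.76 -3.845 3.919
vertex 2.74 -4.516 2.589
vertex 4.125 -4.167 3.474
endloop
endfacet
facet normal 0.825 0.207 0.526
outer loop
vertex 3.76 -3.845 3.919
vertex 4.125 -4.167 3.474
vertex 4.023 -3.426 3.342
endloop
endfacet
facet normal -0.824 -0.207 -0.527
outer loop
vertex 2.74 -4.516 2.589
vertex 2.637 -3.774 2.458
vertex 3.028 -4.279 2.045
endloop
endfacet
facet normal 0.361 -0.910 -0.205
outer loop
vertex 2.74 -4.516 2.589
vertex 3.028 -4.279 2.045
vertex 4.125 -4.167 3.474
endloop
endfacet
facet normal 0.360 -0.910 -0.205
outer loop
vertex 4.125 -4.167 3.474
vertex 3.028 -4.279 2.045
vertex 4.413 -3.931 2.93
endloop
endfacet
facet normal 0.825 0.207 0.526
outer loop
vertex 4.125 -4.167 3.474
vertex 4.413 -3.931 2.93
vertex 4.023 -3.426 3.342
endloop
endfacet
facet normal -0.824 -0.207 -0.527
outer loop
vertex 3.028 -4.279 2.045
vertex 2.637 -3.774 2.458
vertex 3.022 -3.662 1.812
endloop
endfacet
facet normal 0.566 -0.286 -0.773
outer loop
vertex 3.028 -4.279 2.045
vertex 3.022 -3.662 1.812
vertex 4.413 -3.931 2.93
endloop
endfacet
facet normal 0.566 -0.288 -0.773
outer loop
vertex 4.413 -3.931 2.93
vertex 3.022 -3.662 1.812
vertex 4.407 -3.314 2.696
endloop
endfacet
facet normal 0.825 0.208 0.526
outer loop
vertex 4.413 -3.931 2.93
vertex 4.407 -3.314 2.696
vertex 4.023 -3.426 3.342
endloop
endfacet

endsolid
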